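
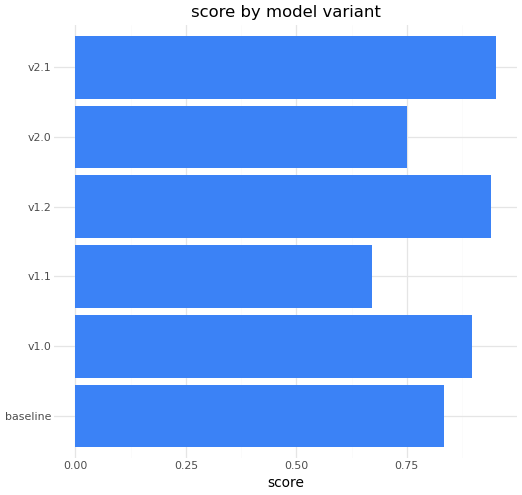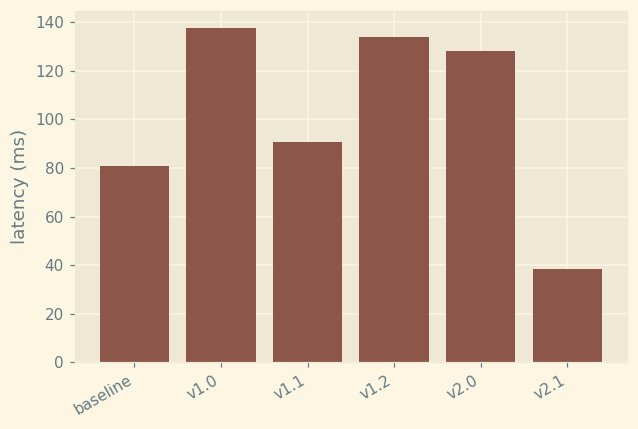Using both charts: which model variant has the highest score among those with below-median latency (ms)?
Chart 2 median latency (ms) ≈ 100; below-median model variants: baseline, v1.1, v2.1. Among those, v2.1 has the highest score (≈ 1).

v2.1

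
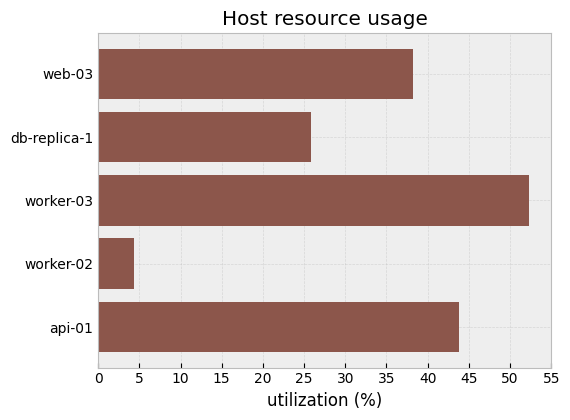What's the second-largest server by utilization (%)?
Top 3: worker-03 ≈ 50, api-01 ≈ 45, web-03 ≈ 40.

api-01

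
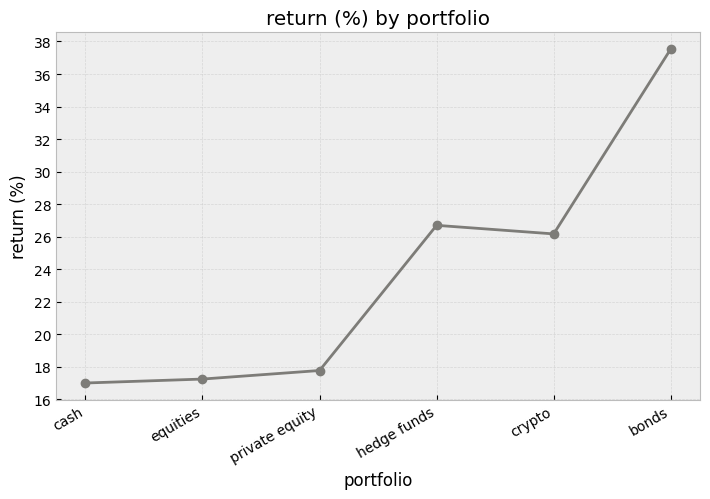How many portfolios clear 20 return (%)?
3

Above 20: hedge funds, crypto, bonds.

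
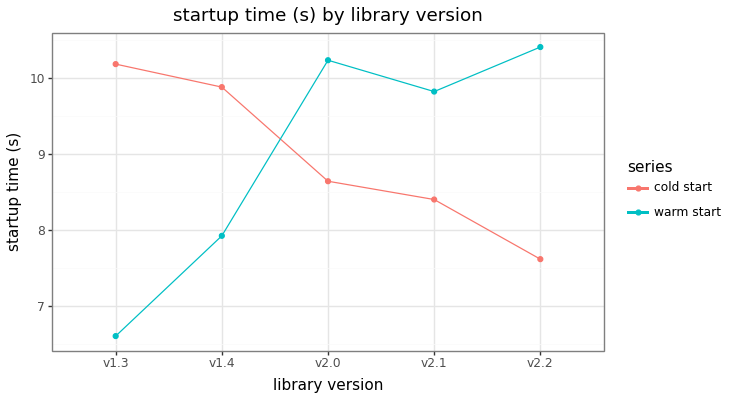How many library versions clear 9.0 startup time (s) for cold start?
2

Above 9.0: v1.3, v1.4.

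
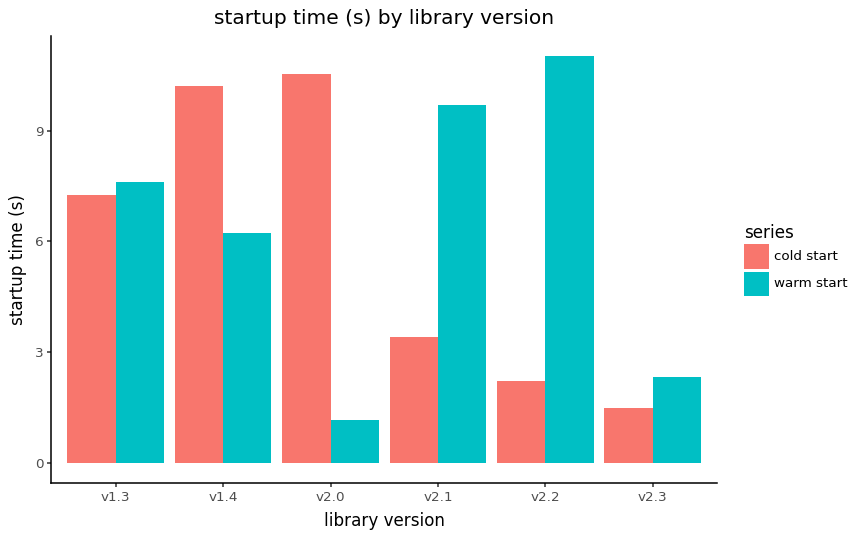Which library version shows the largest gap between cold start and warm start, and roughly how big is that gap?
v2.0: cold start ≈ 11, warm start ≈ 1 → gap ≈ 10. Next-largest (v2.2) is only ≈ 9.

v2.0, ≈ 10 s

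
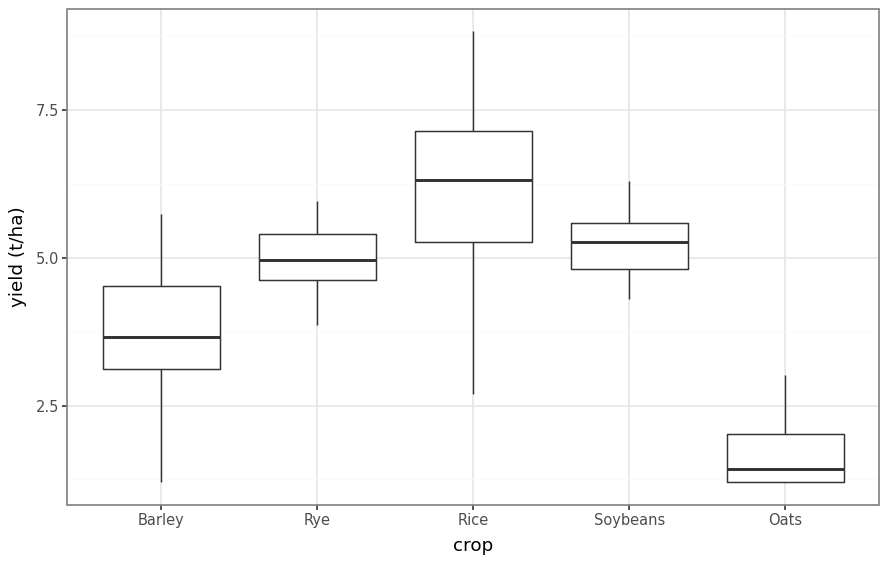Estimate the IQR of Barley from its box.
Q3 ≈ 4.5, Q1 ≈ 3.0; IQR ≈ 1.5.

≈ 1.5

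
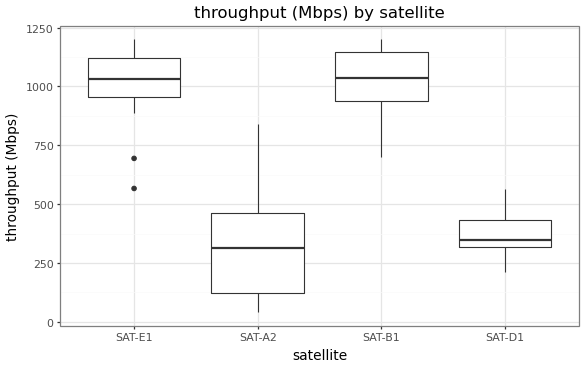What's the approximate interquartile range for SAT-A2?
≈ 400

Q3 ≈ 500, Q1 ≈ 100; IQR ≈ 400.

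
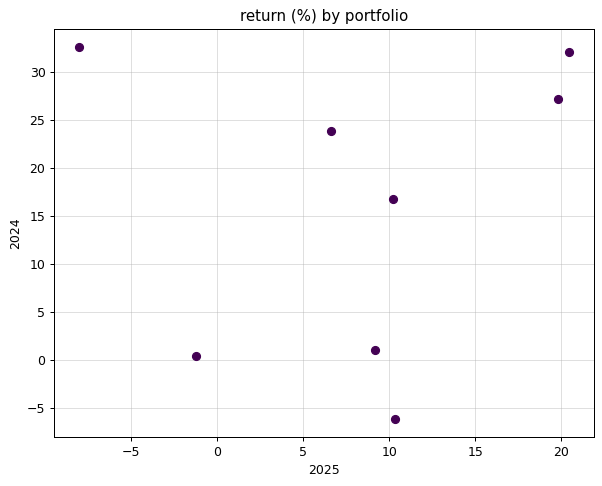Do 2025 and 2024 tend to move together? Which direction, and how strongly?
no clear correlation

Points are roughly uncorrelated; weak (|r| ≈ 0.1).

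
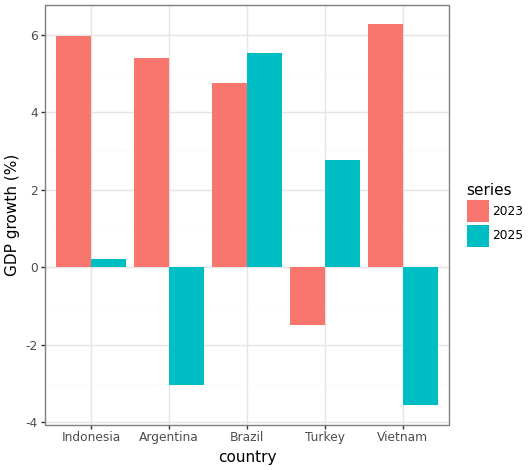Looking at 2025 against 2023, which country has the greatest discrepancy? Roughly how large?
Vietnam: 2025 ≈ -4, 2023 ≈ 6 → gap ≈ 10. Next-largest (Argentina) is only ≈ 8.

Vietnam, ≈ 10 %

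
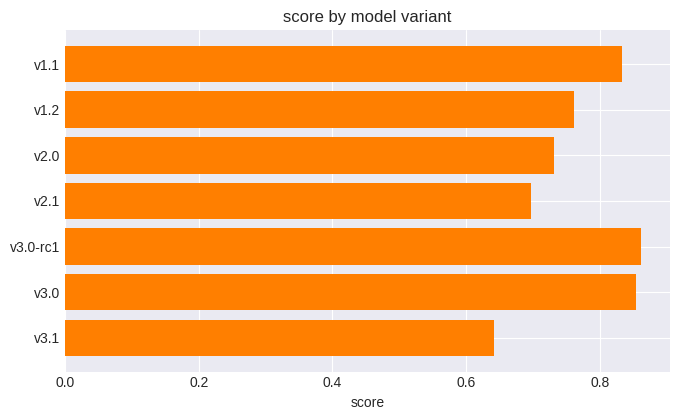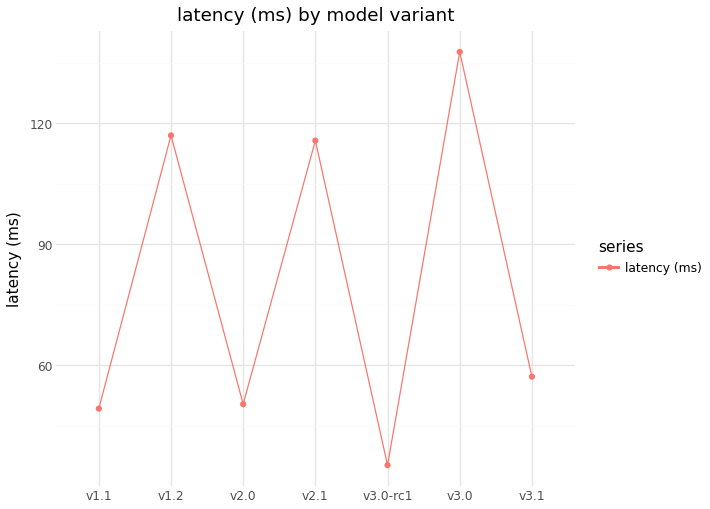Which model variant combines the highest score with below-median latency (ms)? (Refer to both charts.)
Chart 2 median latency (ms) ≈ 60; below-median model variants: v1.1, v2.0, v3.0-rc1. Among those, v3.0-rc1 has the highest score (≈ 0.9).

v3.0-rc1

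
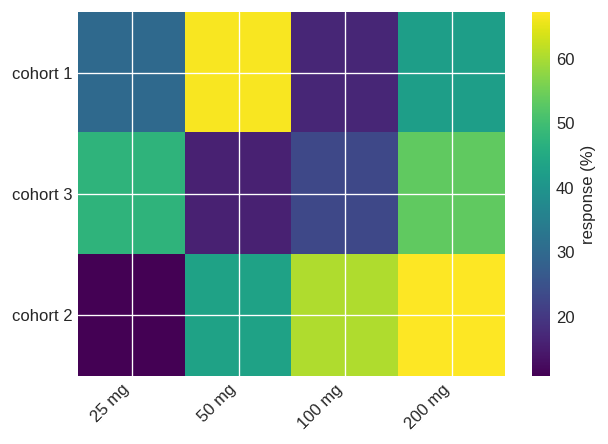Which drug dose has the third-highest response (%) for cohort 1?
25 mg

Top 4 for cohort 1: 50 mg ≈ 65, 200 mg ≈ 45, 25 mg ≈ 30, 100 mg ≈ 15.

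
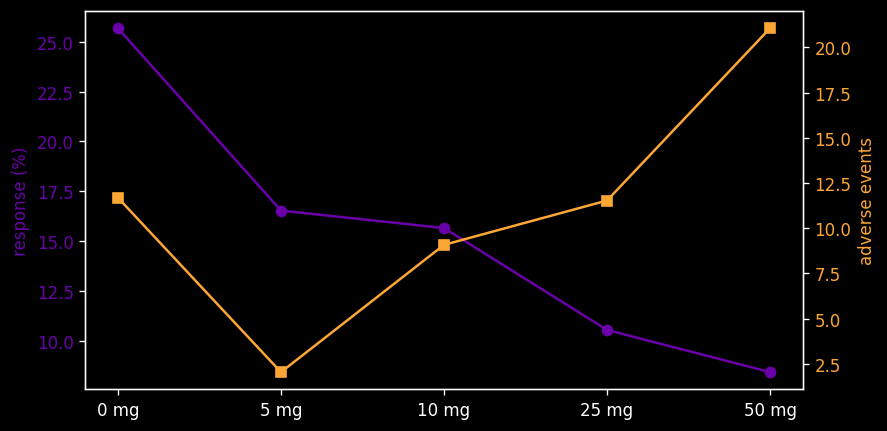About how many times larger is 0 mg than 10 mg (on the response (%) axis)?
≈ 1.62×

0 mg ≈ 26, 10 mg ≈ 16; 26/16 ≈ 1.62.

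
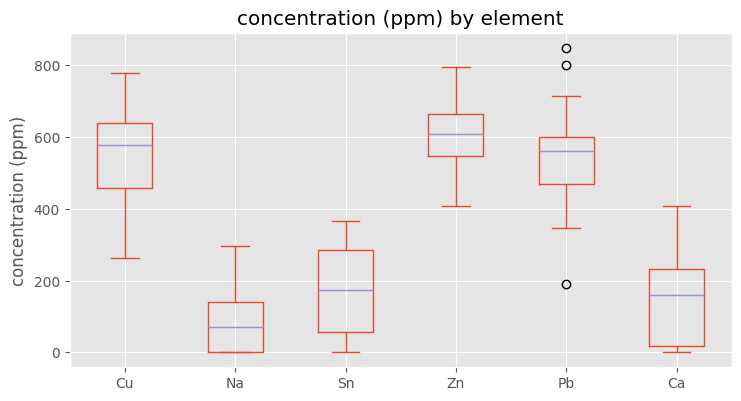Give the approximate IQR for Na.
≈ 150

Q3 ≈ 150, Q1 ≈ 0; IQR ≈ 150.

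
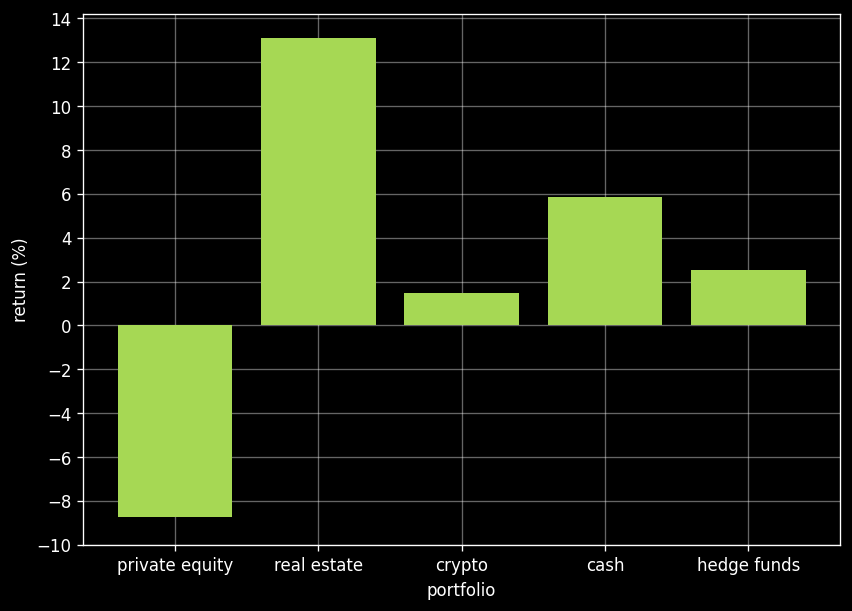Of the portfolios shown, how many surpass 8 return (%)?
1

Above 8: real estate.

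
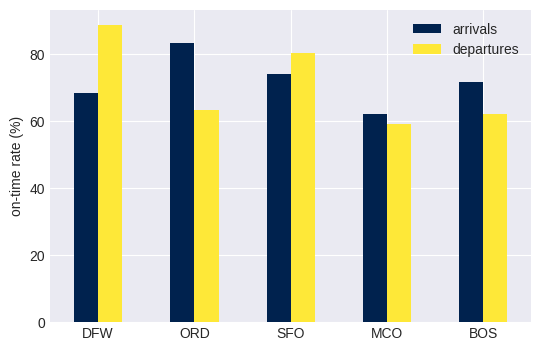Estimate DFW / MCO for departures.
DFW ≈ 90, MCO ≈ 60; 90/60 ≈ 1.5.

≈ 1.5×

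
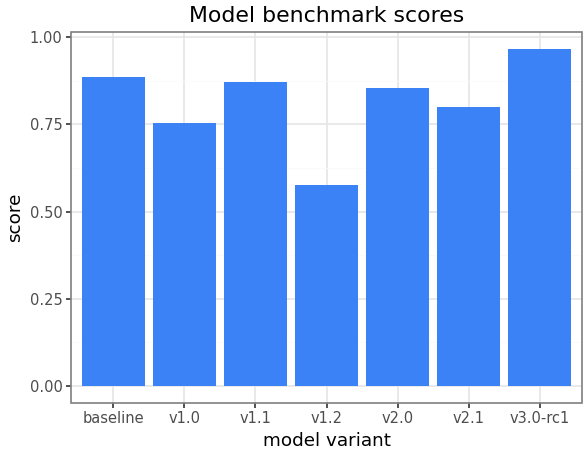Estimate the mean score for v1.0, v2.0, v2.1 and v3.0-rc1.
≈ 0.88

(0.8 + 0.9 + 0.8 + 1.0) / 4 ≈ 0.88.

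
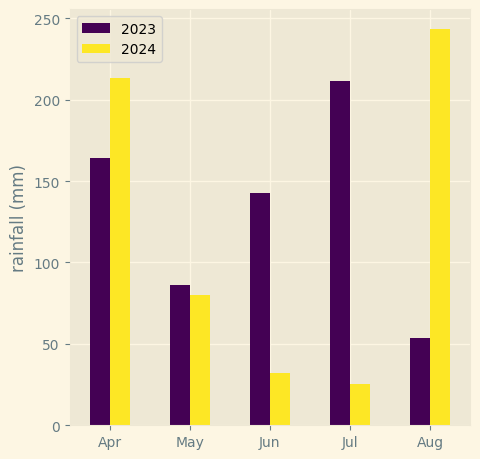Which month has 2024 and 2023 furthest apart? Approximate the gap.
Aug: 2024 ≈ 250, 2023 ≈ 50 → gap ≈ 200. Next-largest (Jul) is only ≈ 175.

Aug, ≈ 200 mm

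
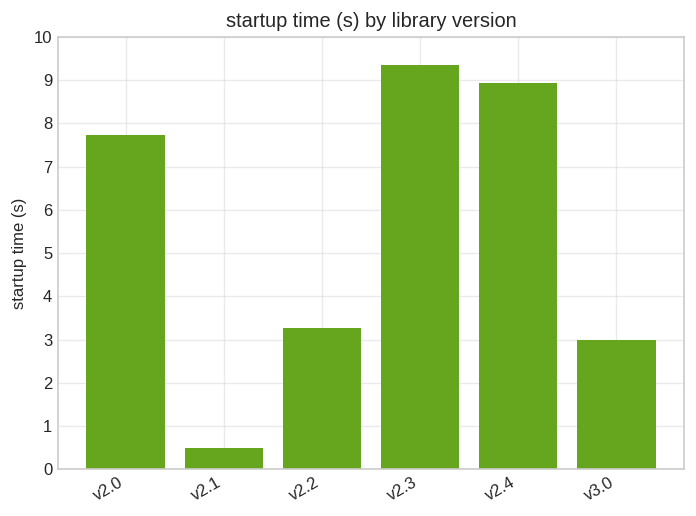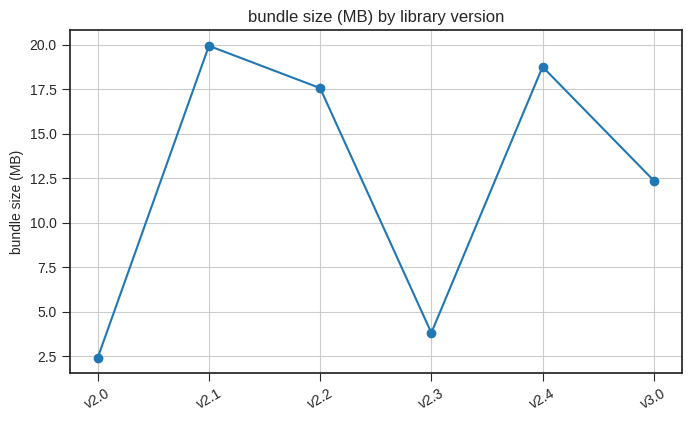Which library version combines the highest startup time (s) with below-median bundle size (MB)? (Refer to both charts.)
Chart 2 median bundle size (MB) ≈ 14; below-median library versions: v2.0, v2.3, v3.0. Among those, v2.3 has the highest startup time (s) (≈ 9).

v2.3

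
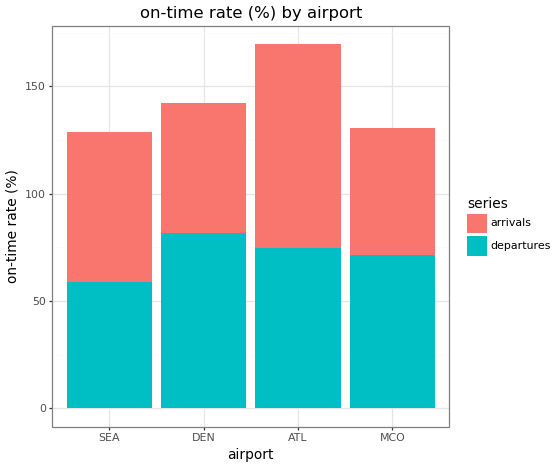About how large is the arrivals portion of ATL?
arrivals top ≈ 160, bottom ≈ 80; segment ≈ 80.

≈ 80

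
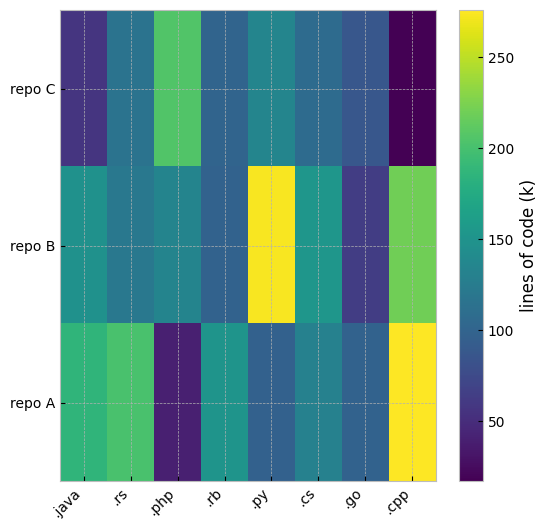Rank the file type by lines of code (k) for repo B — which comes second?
Top 3 for repo B: .py ≈ 275, .cpp ≈ 225, .cs ≈ 150.

.cpp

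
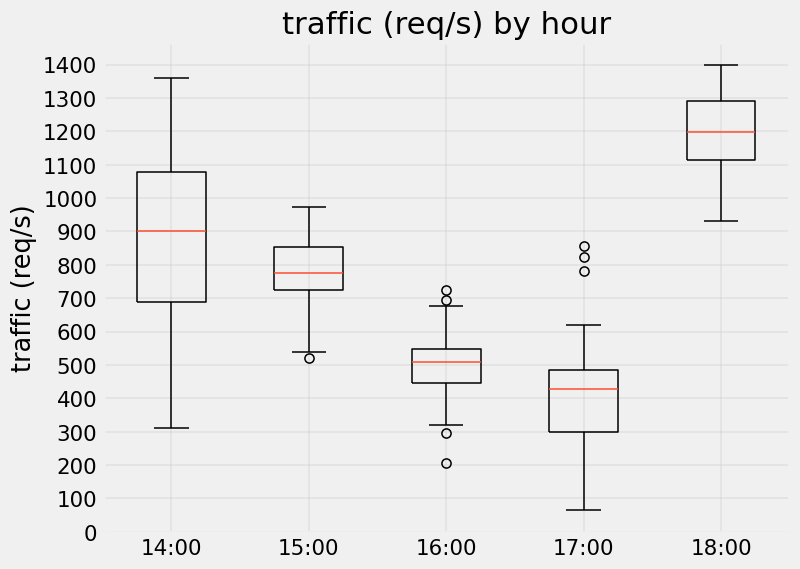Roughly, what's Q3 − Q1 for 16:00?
≈ 100

Q3 ≈ 500, Q1 ≈ 400; IQR ≈ 100.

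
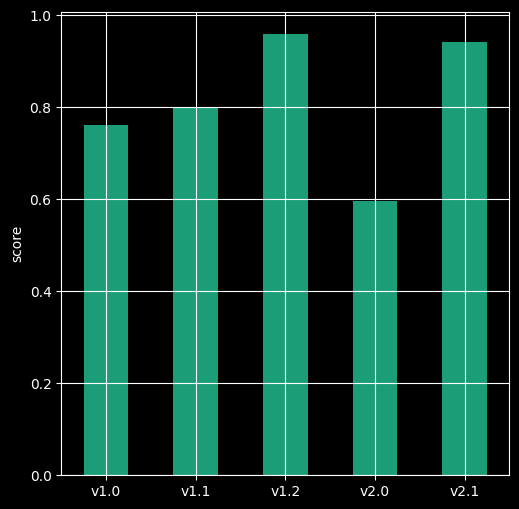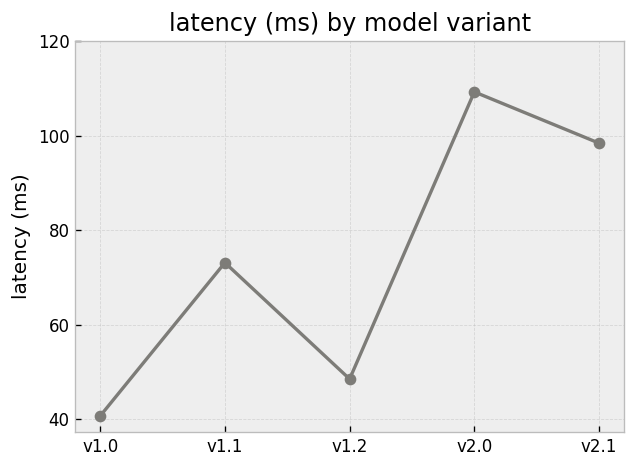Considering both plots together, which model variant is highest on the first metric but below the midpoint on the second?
v1.2

Chart 2 median latency (ms) ≈ 80; below-median model variants: v1.0, v1.2. Among those, v1.2 has the highest score (≈ 1).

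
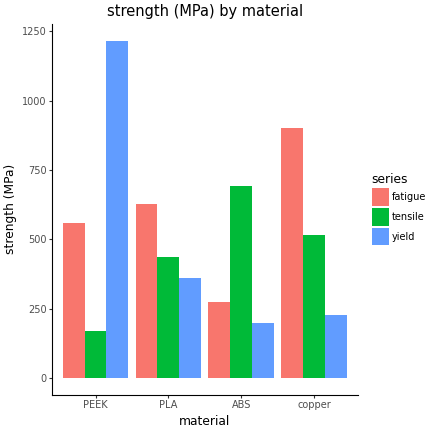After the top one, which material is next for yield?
PLA

Top 3 for yield: PEEK ≈ 1200, PLA ≈ 400, copper ≈ 200.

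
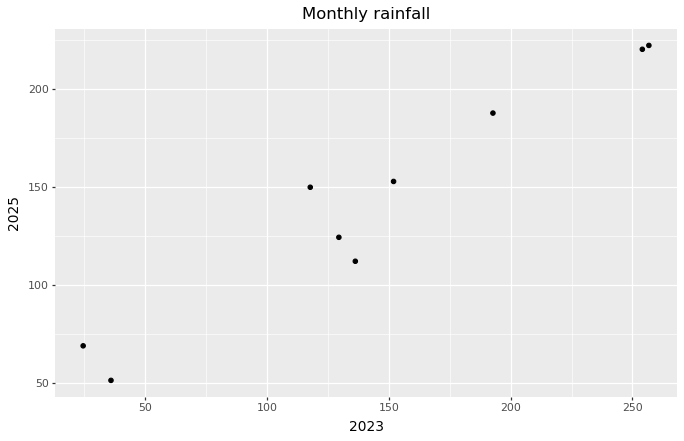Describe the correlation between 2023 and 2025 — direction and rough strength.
Points are positively correlated; strong (|r| ≈ 1.0).

positive, strong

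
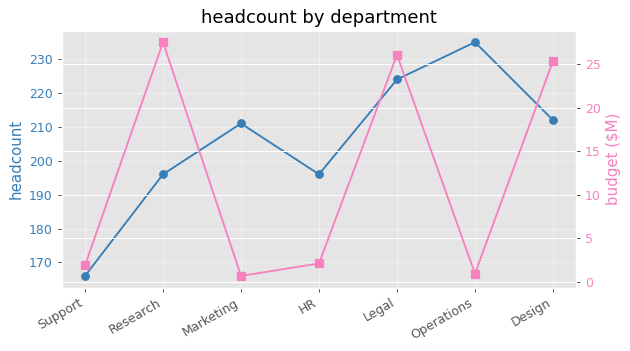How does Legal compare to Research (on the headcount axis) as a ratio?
≈ 1.1×

Legal ≈ 220, Research ≈ 200; 220/200 ≈ 1.1.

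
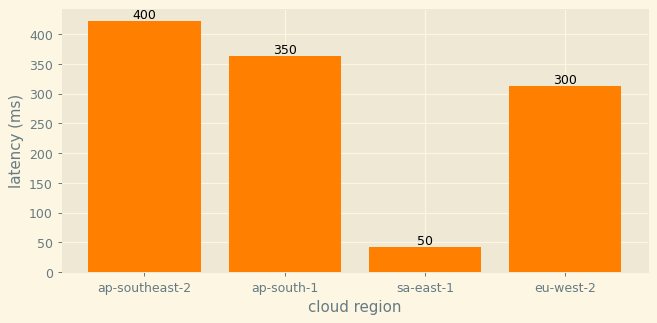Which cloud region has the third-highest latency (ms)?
Top 4: ap-southeast-2 ≈ 400, ap-south-1 ≈ 350, eu-west-2 ≈ 300, sa-east-1 ≈ 50.

eu-west-2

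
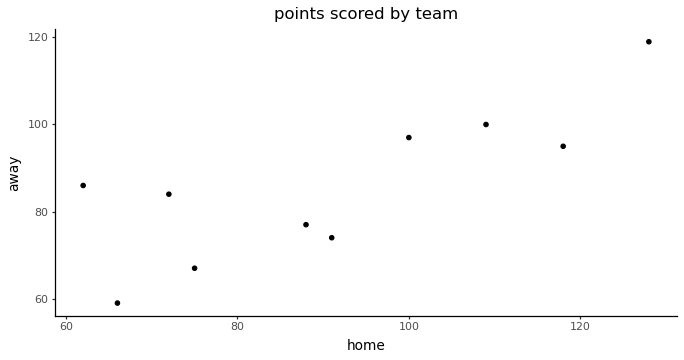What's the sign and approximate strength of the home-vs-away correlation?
positive, strong

Points are positively correlated; strong (|r| ≈ 0.8).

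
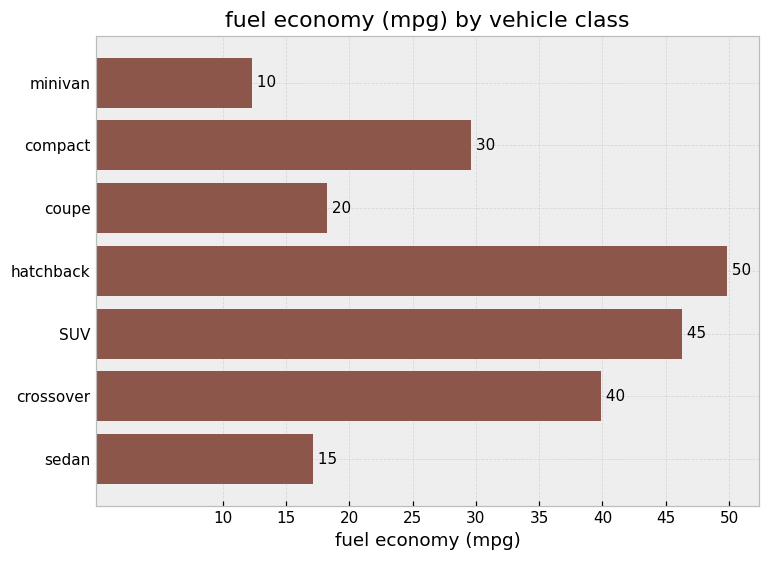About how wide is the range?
Max hatchback ≈ 50, min minivan ≈ 10; range ≈ 40.

≈ 40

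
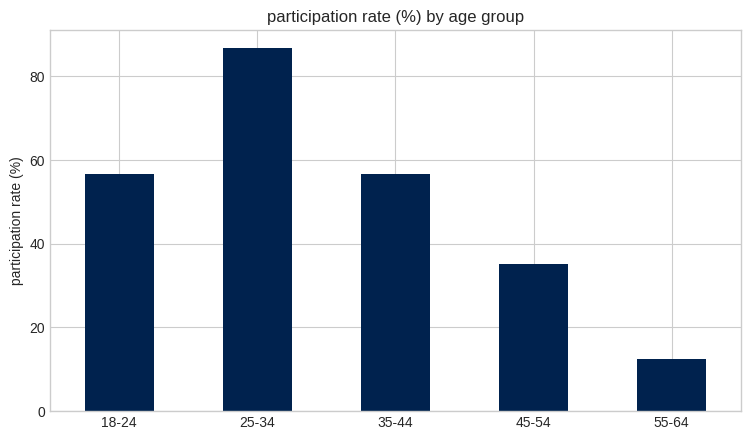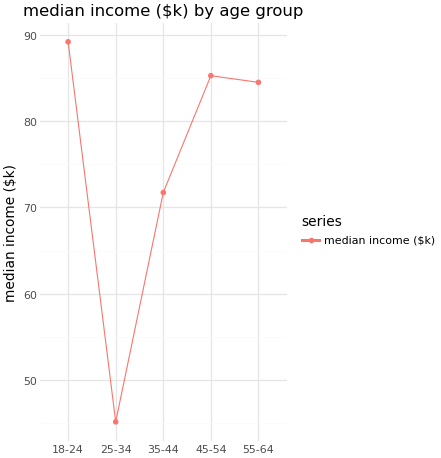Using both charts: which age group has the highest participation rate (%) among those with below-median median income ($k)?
25-34

Chart 2 median median income ($k) ≈ 80; below-median age groups: 25-34, 35-44. Among those, 25-34 has the highest participation rate (%) (≈ 90).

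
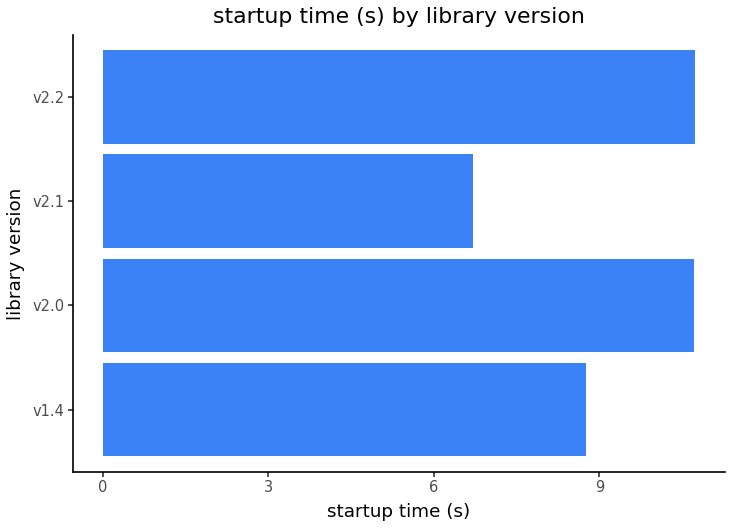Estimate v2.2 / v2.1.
v2.2 ≈ 11, v2.1 ≈ 7; 11/7 ≈ 1.57.

≈ 1.57×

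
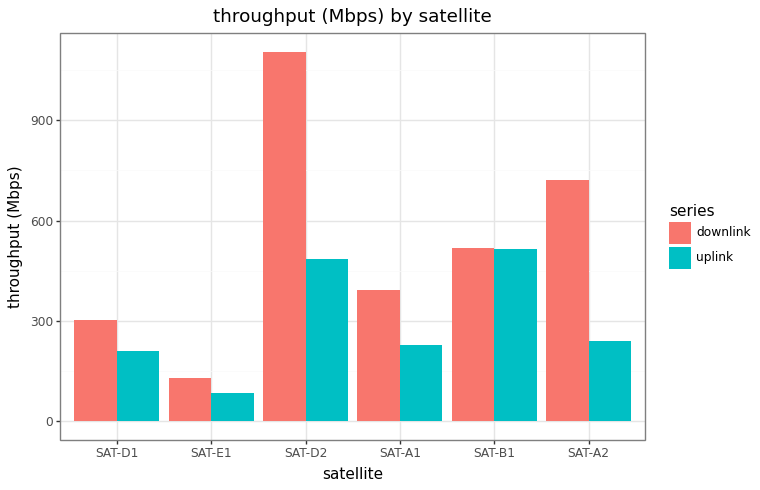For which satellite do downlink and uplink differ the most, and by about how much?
SAT-D2, ≈ 600 Mbps

SAT-D2: downlink ≈ 1100, uplink ≈ 500 → gap ≈ 600. Next-largest (SAT-A2) is only ≈ 500.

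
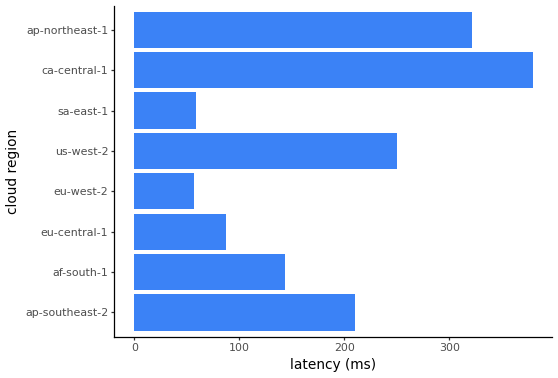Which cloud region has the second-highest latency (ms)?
Top 3: ca-central-1 ≈ 400, ap-northeast-1 ≈ 300, us-west-2 ≈ 250.

ap-northeast-1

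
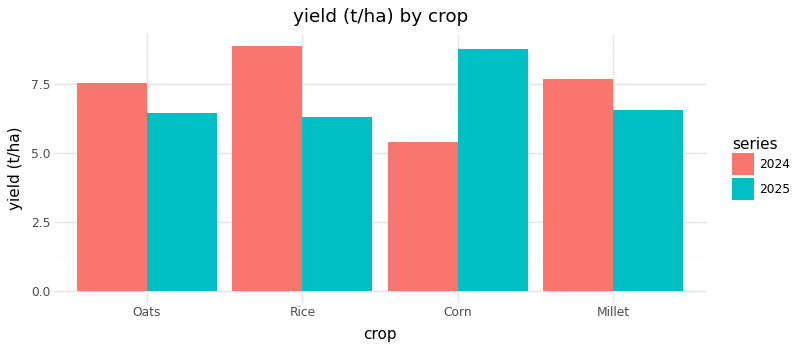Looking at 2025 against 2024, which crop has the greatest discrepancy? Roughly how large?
Corn, ≈ 4 t/ha

Corn: 2025 ≈ 9, 2024 ≈ 5 → gap ≈ 4. Next-largest (Rice) is only ≈ 3.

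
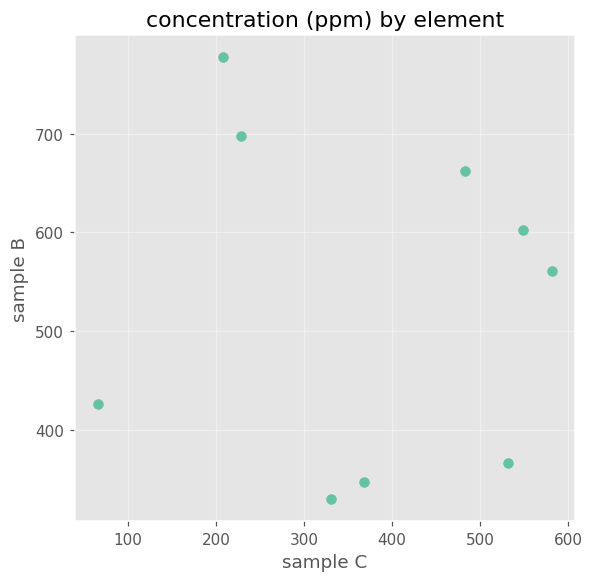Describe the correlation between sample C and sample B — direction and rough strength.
Points are roughly uncorrelated; weak (|r| ≈ 0.1).

no clear correlation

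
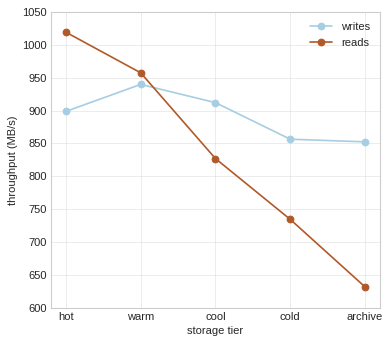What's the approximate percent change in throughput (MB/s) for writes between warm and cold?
warm ≈ 950, cold ≈ 850; (850 − 950) / 950 ≈ -10.5%.

≈ -10.5%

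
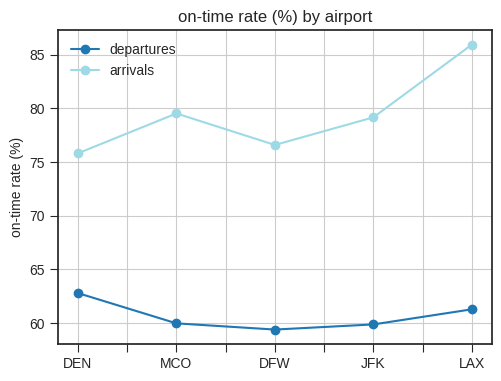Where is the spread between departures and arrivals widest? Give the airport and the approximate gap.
LAX, ≈ 25 %

LAX: departures ≈ 60, arrivals ≈ 85 → gap ≈ 25. Next-largest (MCO) is only ≈ 20.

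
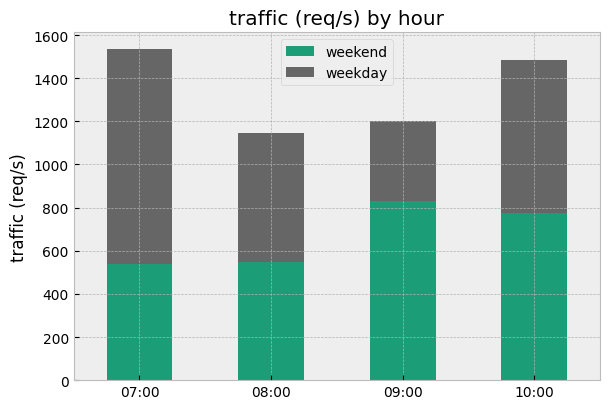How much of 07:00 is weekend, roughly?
≈ 600

weekend top ≈ 600, bottom ≈ 0; segment ≈ 600.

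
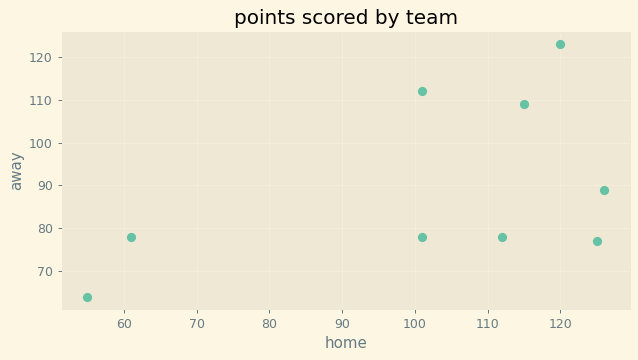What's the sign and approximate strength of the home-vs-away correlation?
Points are positively correlated; moderate (|r| ≈ 0.5).

positive, moderate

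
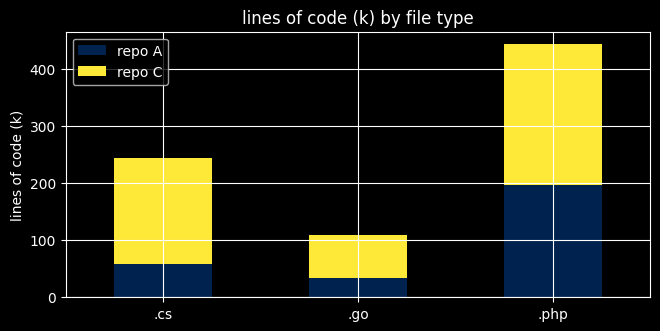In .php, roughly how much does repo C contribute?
≈ 250

repo C top ≈ 450, bottom ≈ 200; segment ≈ 250.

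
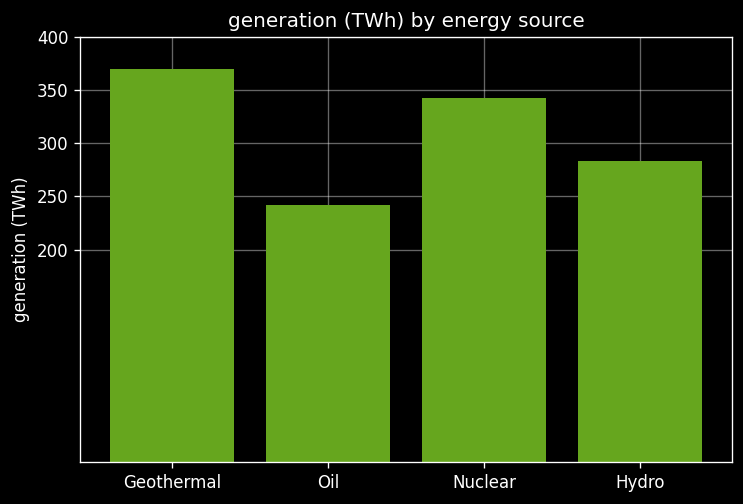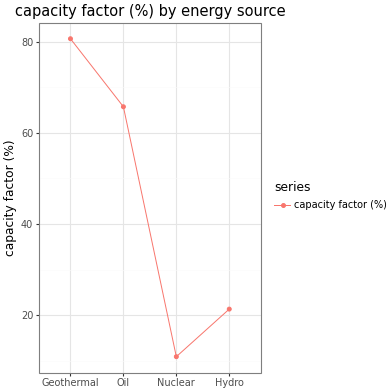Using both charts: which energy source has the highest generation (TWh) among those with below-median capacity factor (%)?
Chart 2 median capacity factor (%) ≈ 40; below-median energy sources: Nuclear, Hydro. Among those, Nuclear has the highest generation (TWh) (≈ 350).

Nuclear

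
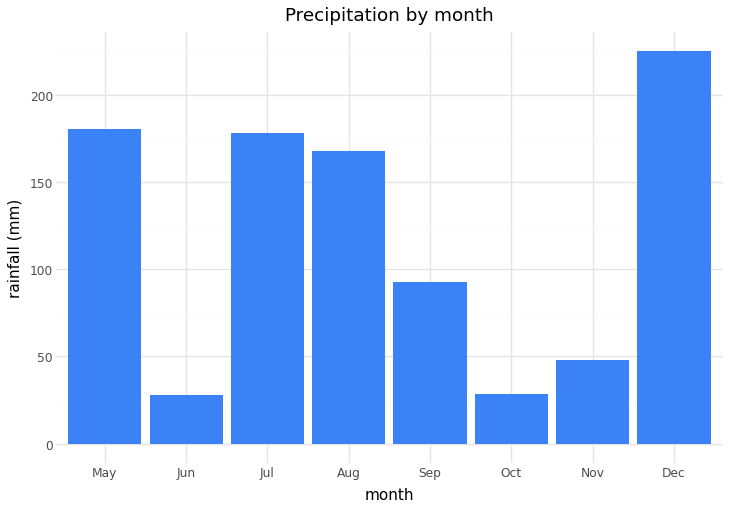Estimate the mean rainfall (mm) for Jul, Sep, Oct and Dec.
(180 + 100 + 20 + 220) / 4 ≈ 130.

≈ 130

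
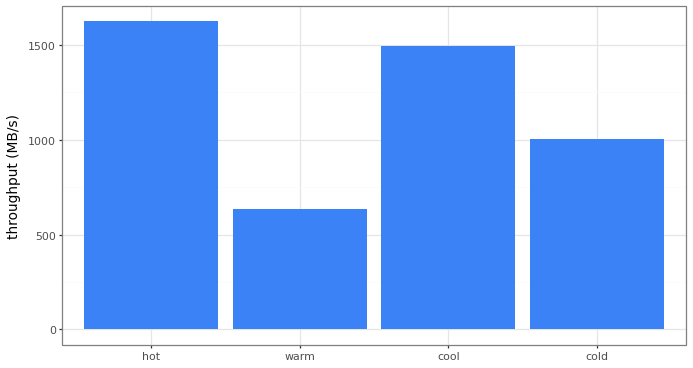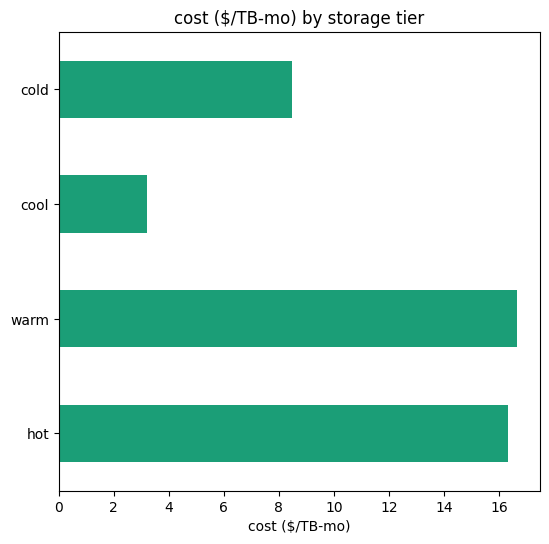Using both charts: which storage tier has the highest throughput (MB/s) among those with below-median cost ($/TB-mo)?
cool

Chart 2 median cost ($/TB-mo) ≈ 12; below-median storage tiers: cool, cold. Among those, cool has the highest throughput (MB/s) (≈ 1400).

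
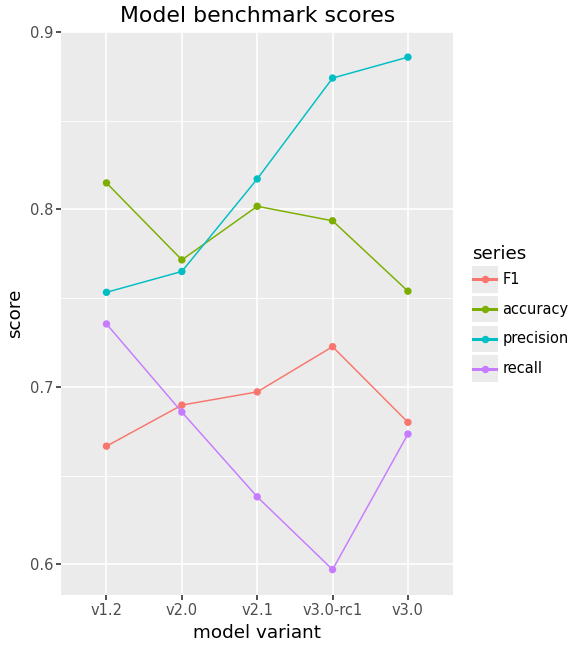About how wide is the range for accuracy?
≈ 0.05

Max v1.2 ≈ 0.80, min v3.0 ≈ 0.75; range ≈ 0.05.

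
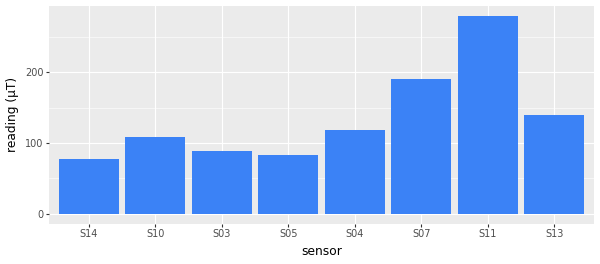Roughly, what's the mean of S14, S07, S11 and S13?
≈ 175

(75 + 200 + 275 + 150) / 4 ≈ 175.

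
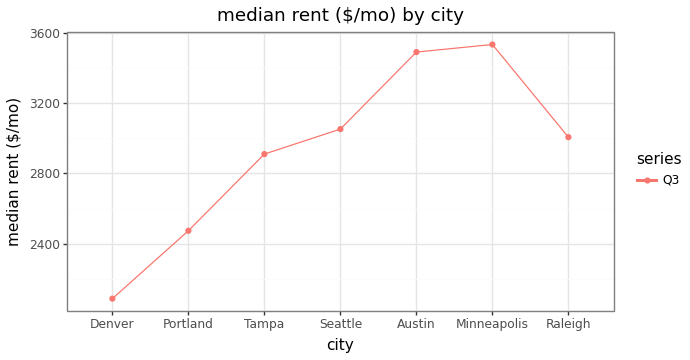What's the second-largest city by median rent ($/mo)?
Top 3: Minneapolis ≈ 3600, Austin ≈ 3400, Seattle ≈ 3000.

Austin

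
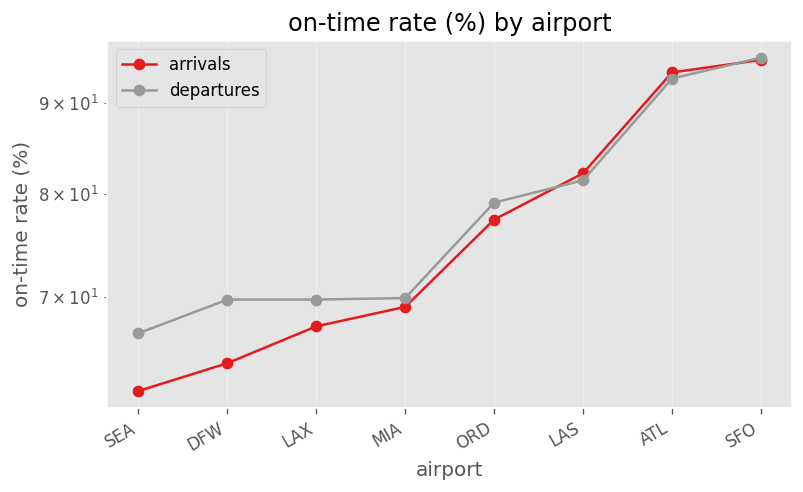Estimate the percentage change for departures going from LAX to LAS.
LAX ≈ 70, LAS ≈ 80; (80 − 70) / 70 ≈ +14.3%.

≈ +14.3%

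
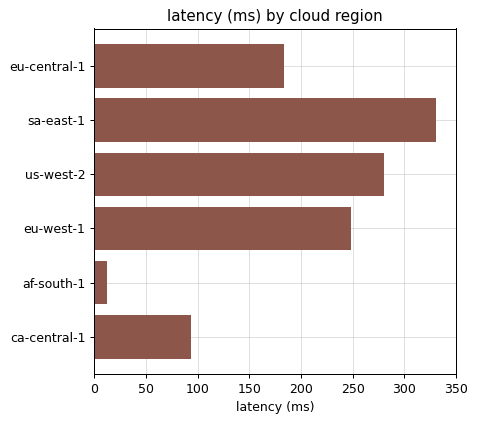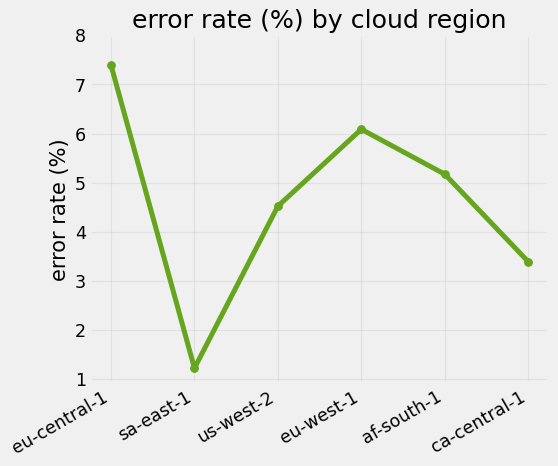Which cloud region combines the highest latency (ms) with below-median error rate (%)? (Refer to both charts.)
Chart 2 median error rate (%) ≈ 5; below-median cloud regions: sa-east-1, us-west-2, ca-central-1. Among those, sa-east-1 has the highest latency (ms) (≈ 350).

sa-east-1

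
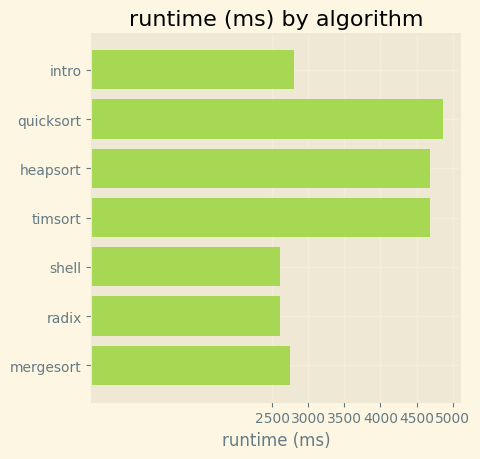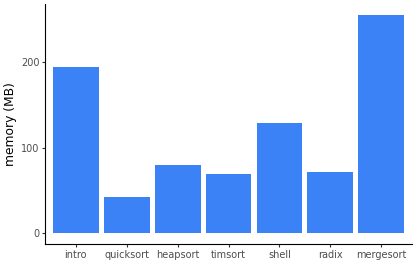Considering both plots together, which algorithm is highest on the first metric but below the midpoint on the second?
quicksort

Chart 2 median memory (MB) ≈ 75; below-median algorithms: quicksort, timsort, radix. Among those, quicksort has the highest runtime (ms) (≈ 5000).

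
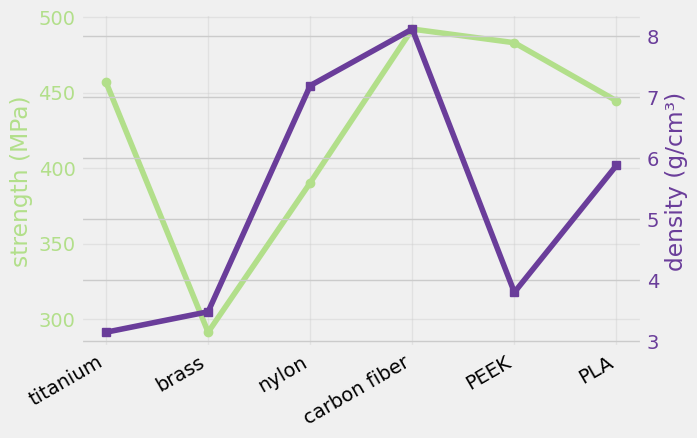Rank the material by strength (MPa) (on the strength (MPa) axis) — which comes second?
Top 3 (on the strength (MPa) axis): carbon fiber ≈ 500, PEEK ≈ 480, titanium ≈ 460.

PEEK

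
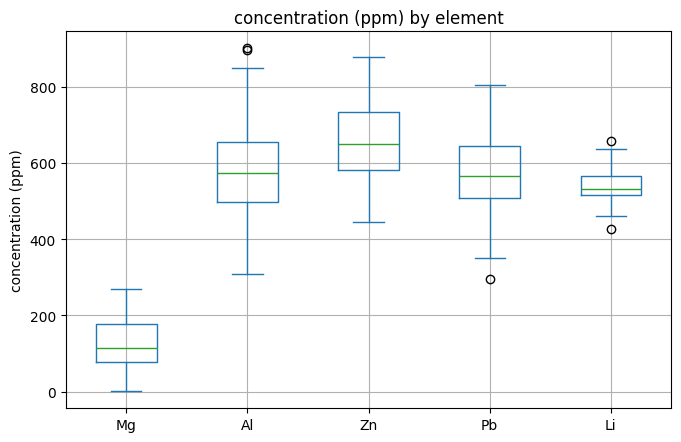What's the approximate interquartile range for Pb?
Q3 ≈ 650, Q1 ≈ 500; IQR ≈ 150.

≈ 150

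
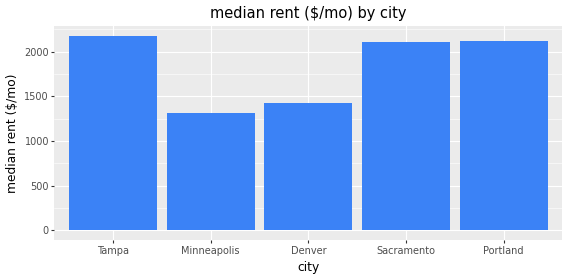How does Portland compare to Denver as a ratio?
≈ 1.57×

Portland ≈ 2200, Denver ≈ 1400; 2200/1400 ≈ 1.57.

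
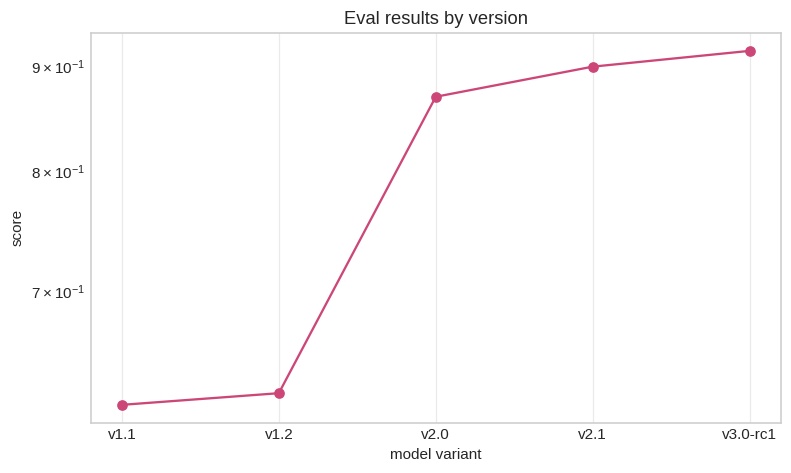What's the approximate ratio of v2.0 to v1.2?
≈ 1.42×

v2.0 ≈ 0.85, v1.2 ≈ 0.60; 0.85/0.60 ≈ 1.42.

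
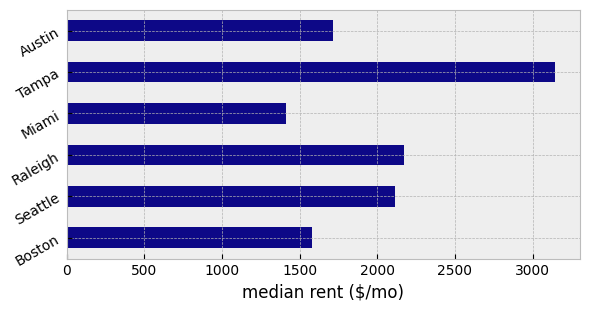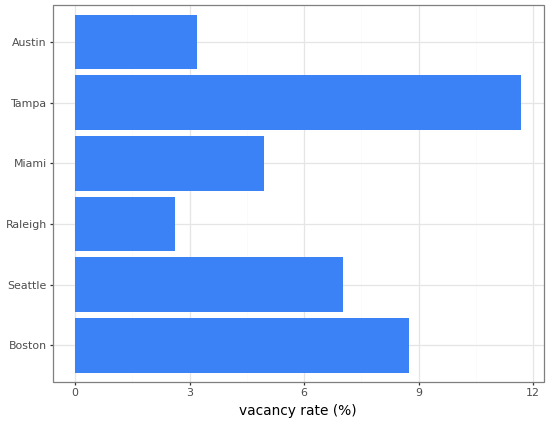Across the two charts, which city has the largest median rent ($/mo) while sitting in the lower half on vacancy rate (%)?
Chart 2 median vacancy rate (%) ≈ 6; below-median cities: Raleigh, Miami, Austin. Among those, Raleigh has the highest median rent ($/mo) (≈ 2000).

Raleigh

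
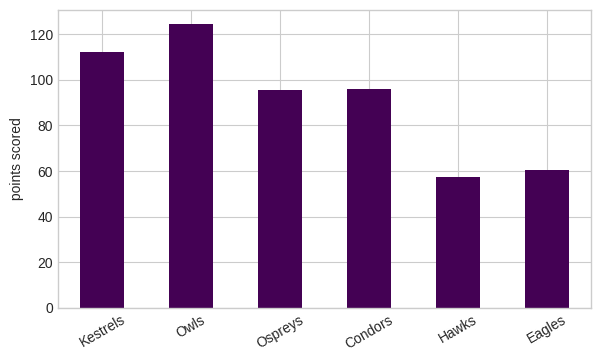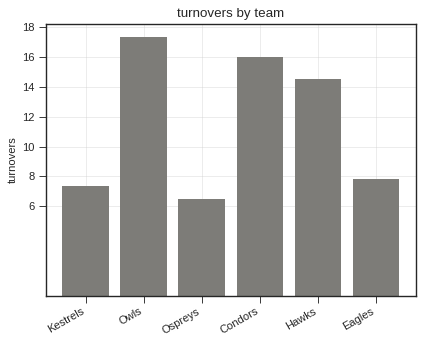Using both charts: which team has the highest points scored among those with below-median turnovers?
Chart 2 median turnovers ≈ 12; below-median teams: Kestrels, Ospreys, Eagles. Among those, Kestrels has the highest points scored (≈ 120).

Kestrels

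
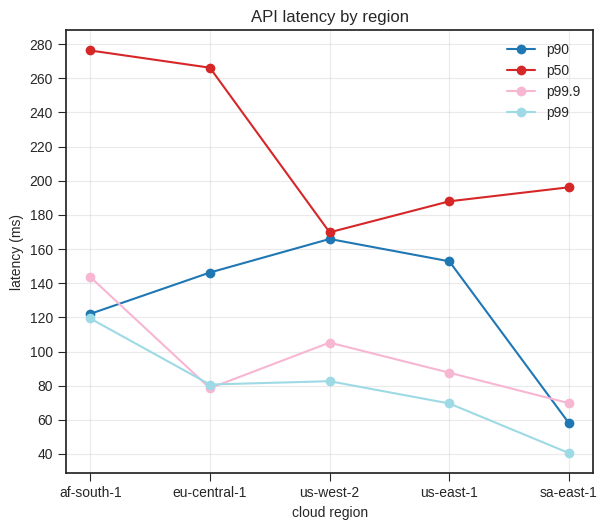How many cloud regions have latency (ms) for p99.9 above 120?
1

Above 120: af-south-1.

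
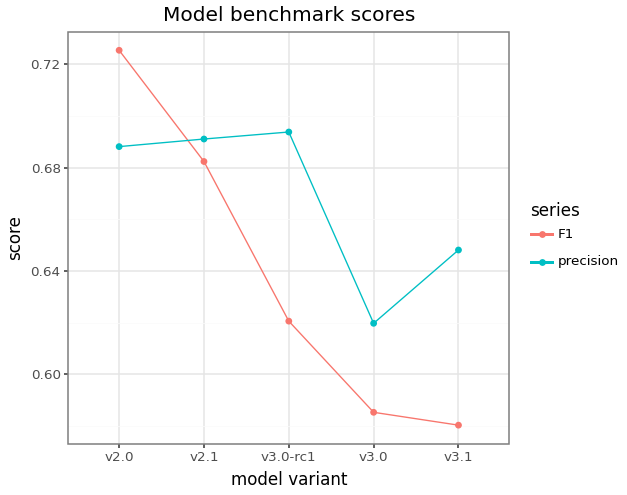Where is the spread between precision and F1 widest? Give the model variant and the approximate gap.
v3.0-rc1: precision ≈ 0.70, F1 ≈ 0.62 → gap ≈ 0.08. Next-largest (v3.1) is only ≈ 0.06.

v3.0-rc1, ≈ 0.08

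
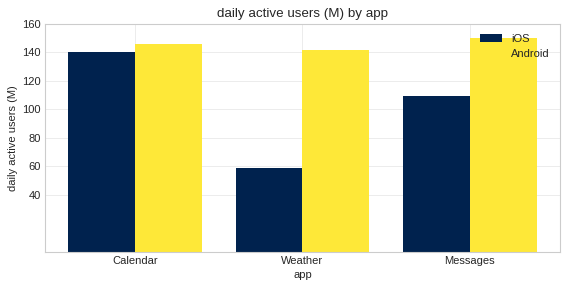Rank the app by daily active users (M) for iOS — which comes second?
Messages

Top 3 for iOS: Calendar ≈ 140, Messages ≈ 100, Weather ≈ 60.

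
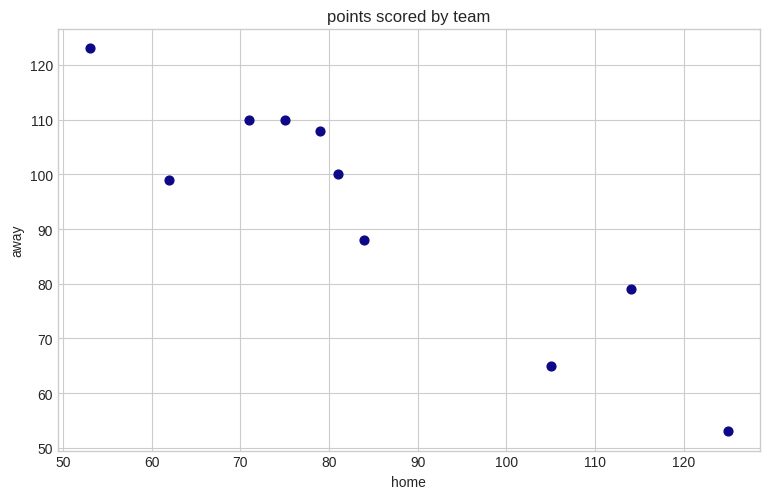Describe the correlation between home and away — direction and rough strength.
Points are negatively correlated; strong (|r| ≈ 0.9).

negative, strong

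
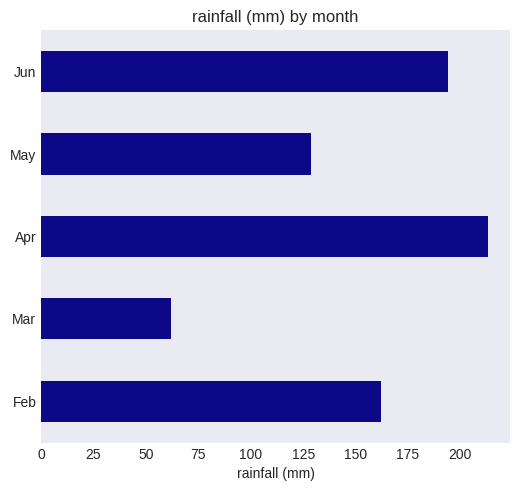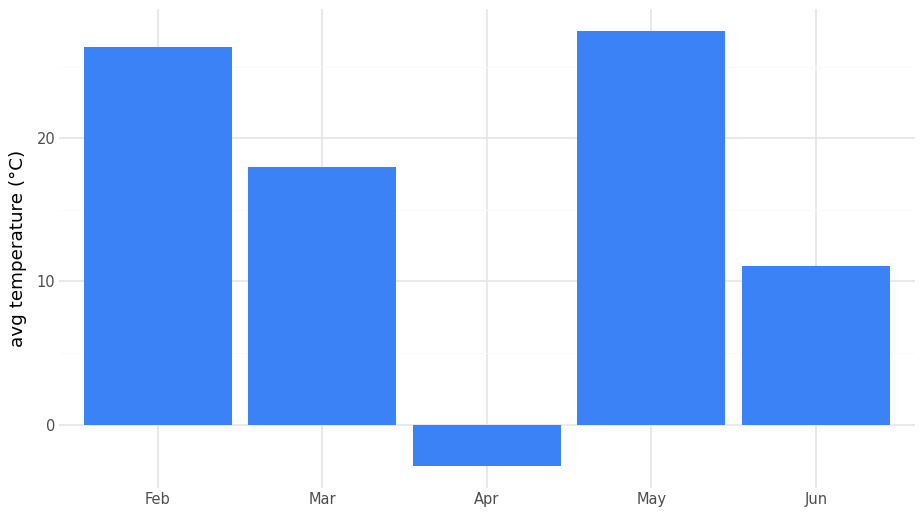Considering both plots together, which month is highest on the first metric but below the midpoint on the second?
Chart 2 median avg temperature (°C) ≈ 20; below-median months: Apr, Jun. Among those, Apr has the highest rainfall (mm) (≈ 220).

Apr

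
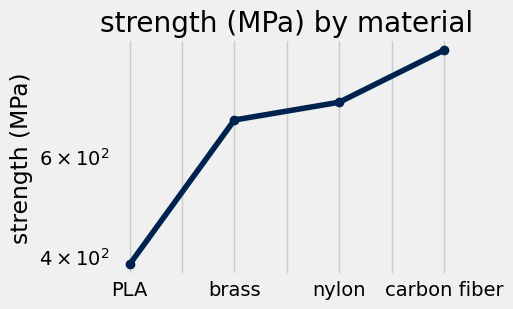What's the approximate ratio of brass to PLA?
≈ 1.75×

brass ≈ 700, PLA ≈ 400; 700/400 ≈ 1.75.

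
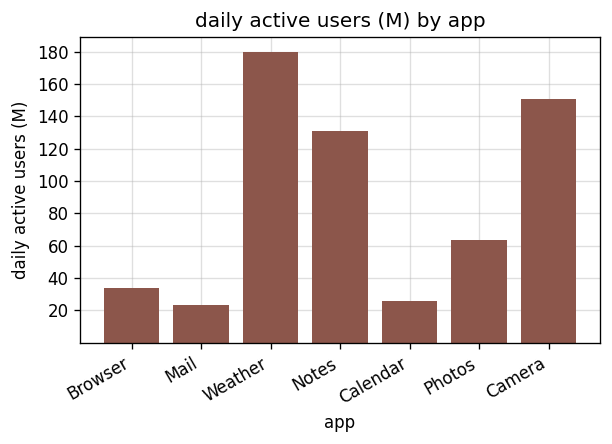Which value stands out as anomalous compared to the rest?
Weather

Weather ≈ 180; the rest sit between ≈ 20 and ≈ 160.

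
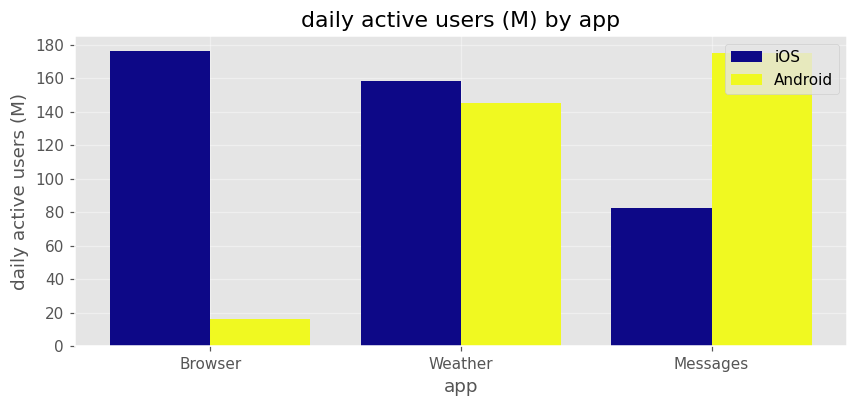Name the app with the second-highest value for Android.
Top 3 for Android: Messages ≈ 180, Weather ≈ 140, Browser ≈ 20.

Weather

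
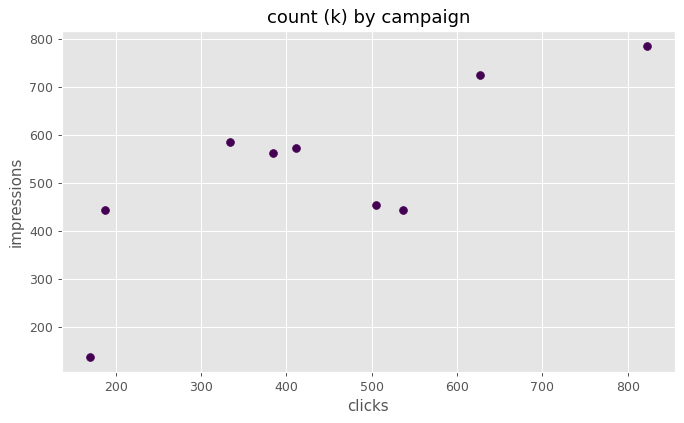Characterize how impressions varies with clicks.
Points are positively correlated; strong (|r| ≈ 0.8).

positive, strong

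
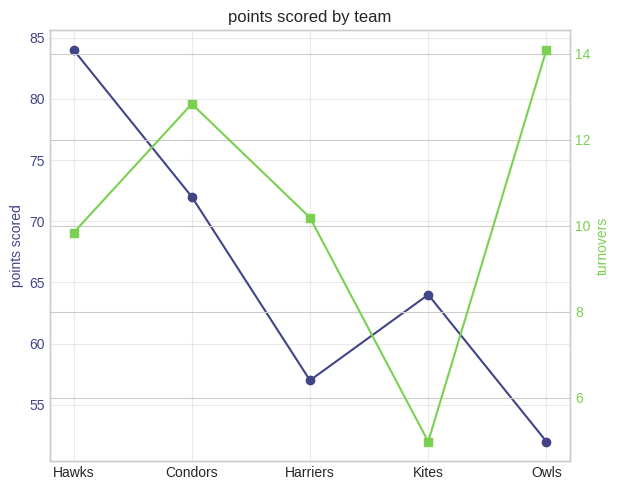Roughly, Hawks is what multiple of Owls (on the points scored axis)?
Hawks ≈ 85, Owls ≈ 50; 85/50 ≈ 1.7.

≈ 1.7×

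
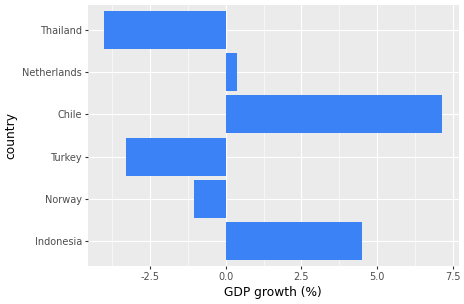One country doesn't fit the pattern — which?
Chile ≈ 7; the rest sit between ≈ -4 and ≈ 4.

Chile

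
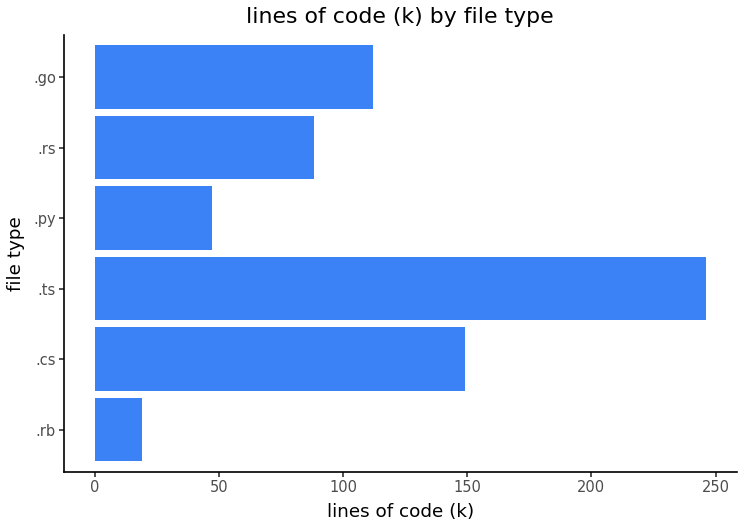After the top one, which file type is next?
.cs

Top 3: .ts ≈ 250, .cs ≈ 150, .go ≈ 100.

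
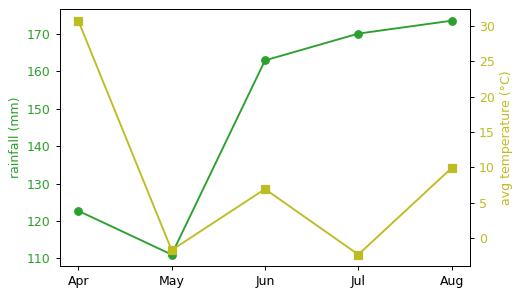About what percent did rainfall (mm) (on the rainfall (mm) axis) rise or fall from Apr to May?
Apr ≈ 120, May ≈ 110; (110 − 120) / 120 ≈ -8.3%.

≈ -8.3%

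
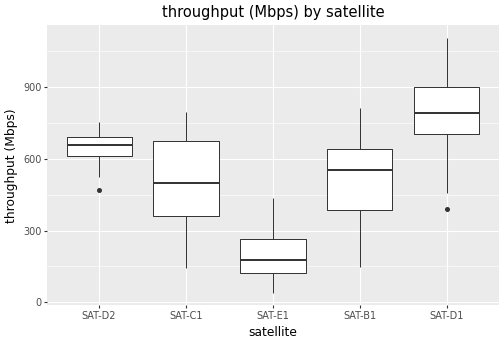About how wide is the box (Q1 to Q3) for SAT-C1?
Q3 ≈ 700, Q1 ≈ 400; IQR ≈ 300.

≈ 300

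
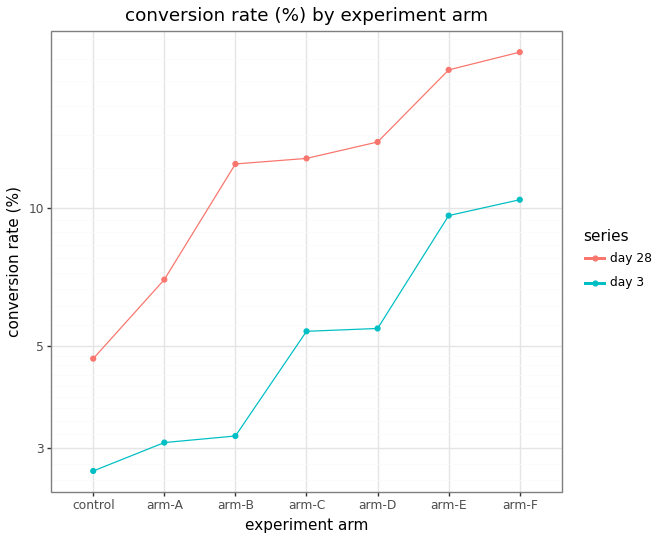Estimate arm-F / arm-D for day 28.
≈ 1.57×

arm-F ≈ 22, arm-D ≈ 14; 22/14 ≈ 1.57.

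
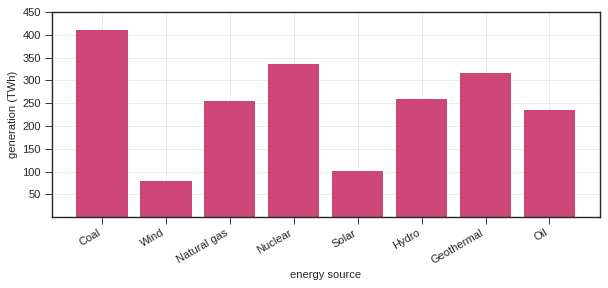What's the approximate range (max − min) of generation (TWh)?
Max Coal ≈ 400, min Wind ≈ 100; range ≈ 300.

≈ 300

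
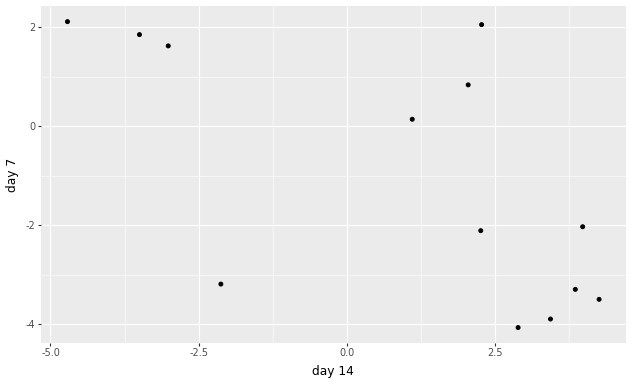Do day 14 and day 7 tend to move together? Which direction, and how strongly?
Points are negatively correlated; moderate (|r| ≈ 0.6).

negative, moderate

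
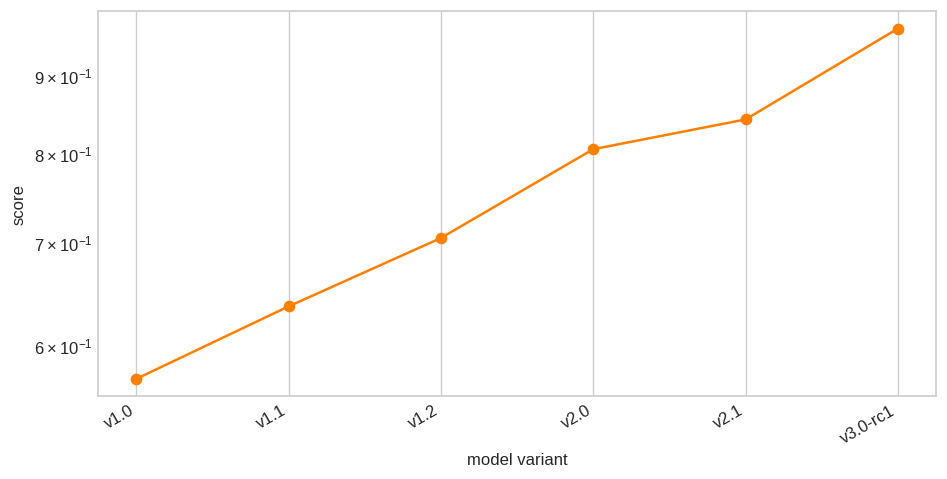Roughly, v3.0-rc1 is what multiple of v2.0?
v3.0-rc1 ≈ 0.95, v2.0 ≈ 0.80; 0.95/0.80 ≈ 1.19.

≈ 1.19×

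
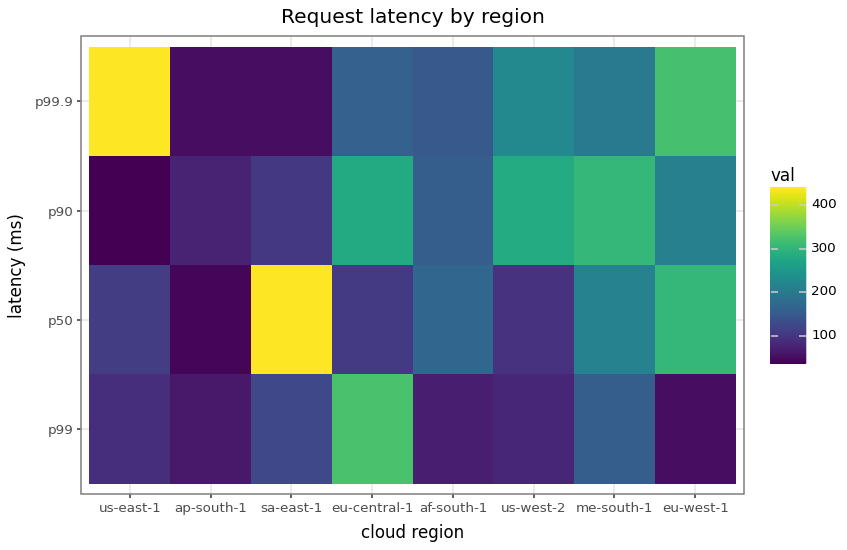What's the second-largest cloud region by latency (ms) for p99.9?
eu-west-1

Top 3 for p99.9: us-east-1 ≈ 450, eu-west-1 ≈ 300, us-west-2 ≈ 250.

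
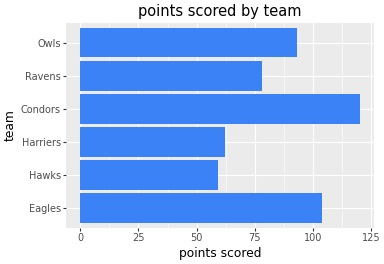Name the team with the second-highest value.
Eagles

Top 3: Condors ≈ 120, Eagles ≈ 100, Owls ≈ 90.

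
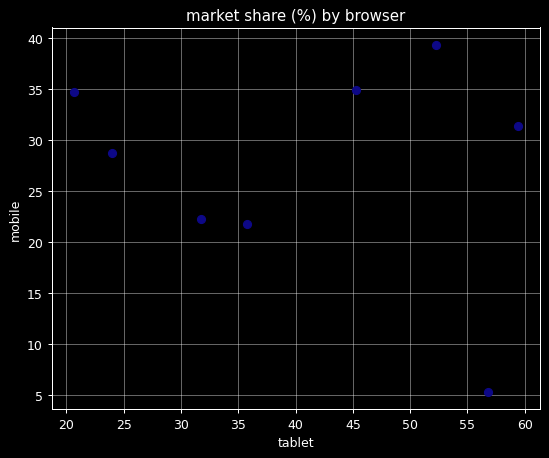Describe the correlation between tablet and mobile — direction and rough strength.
Points are roughly uncorrelated; weak (|r| ≈ 0.2).

no clear correlation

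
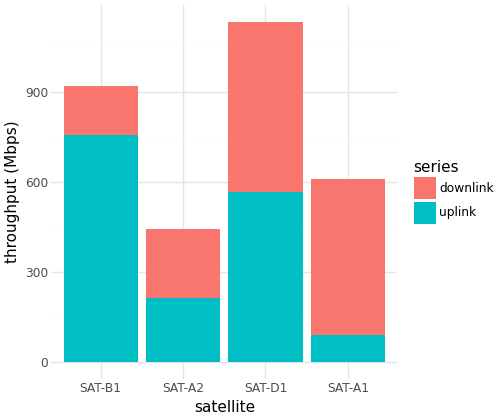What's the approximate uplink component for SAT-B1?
≈ 800

uplink top ≈ 800, bottom ≈ 0; segment ≈ 800.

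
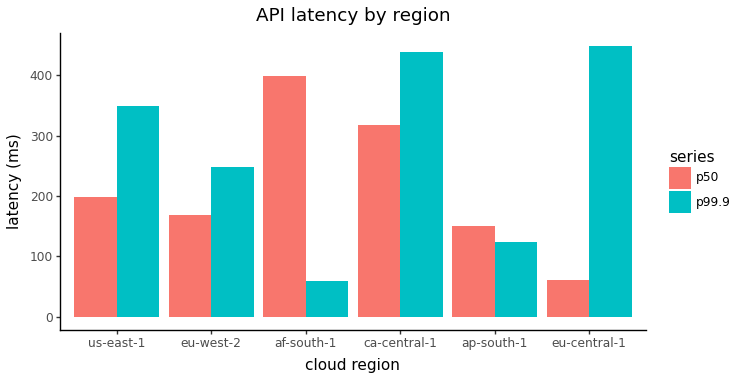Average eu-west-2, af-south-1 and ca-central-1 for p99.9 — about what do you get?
≈ 250

(250 + 50 + 450) / 3 ≈ 250.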